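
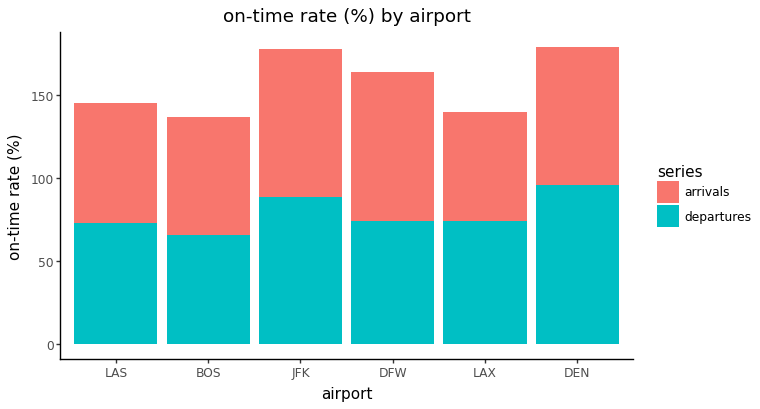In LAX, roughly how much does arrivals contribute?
≈ 60

arrivals top ≈ 140, bottom ≈ 80; segment ≈ 60.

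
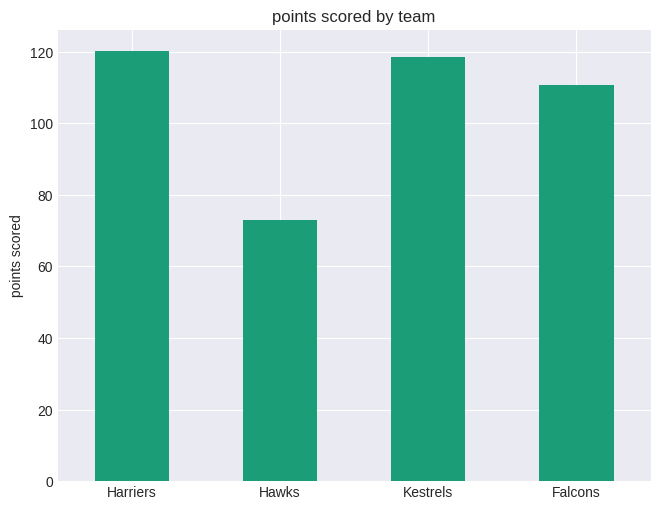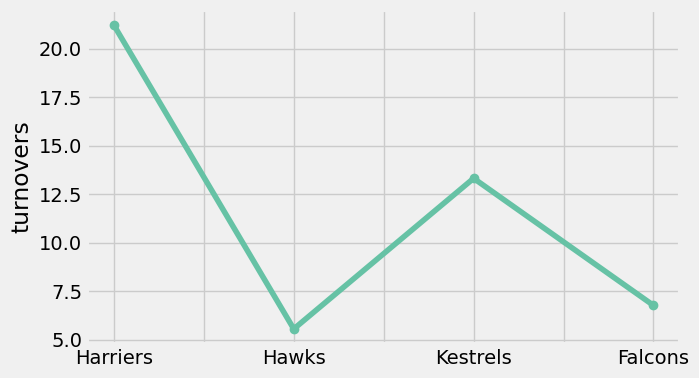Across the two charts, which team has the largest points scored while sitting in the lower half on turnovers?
Chart 2 median turnovers ≈ 10; below-median teams: Hawks, Falcons. Among those, Falcons has the highest points scored (≈ 120).

Falcons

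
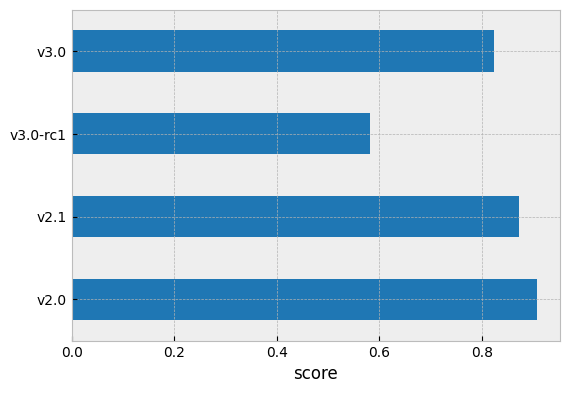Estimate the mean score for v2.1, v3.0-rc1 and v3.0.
≈ 0.77

(0.9 + 0.6 + 0.8) / 3 ≈ 0.77.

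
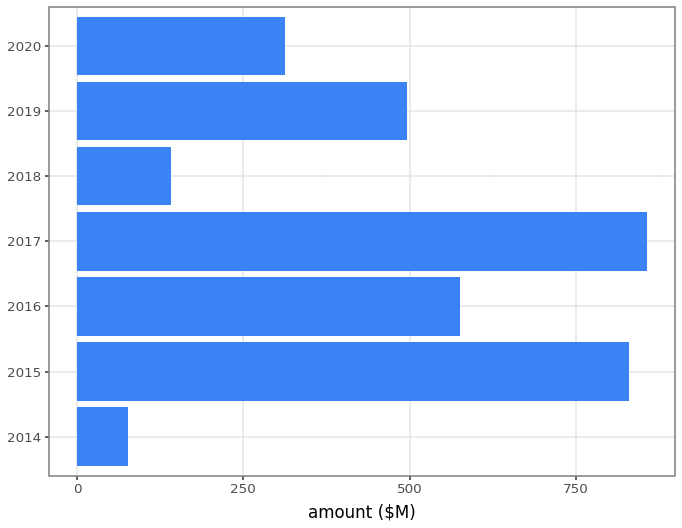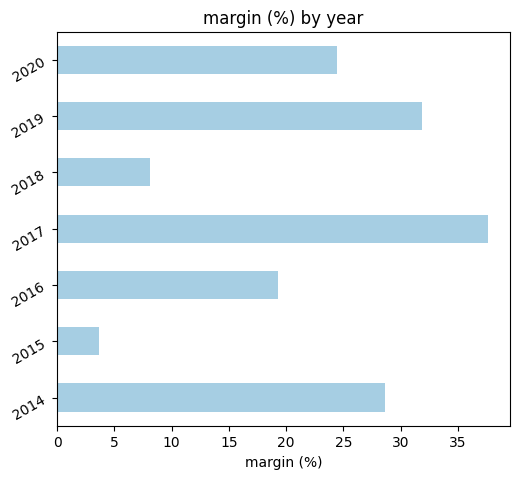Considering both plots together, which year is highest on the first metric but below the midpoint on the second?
2015

Chart 2 median margin (%) ≈ 25; below-median years: 2015, 2016, 2018. Among those, 2015 has the highest amount ($M) (≈ 800).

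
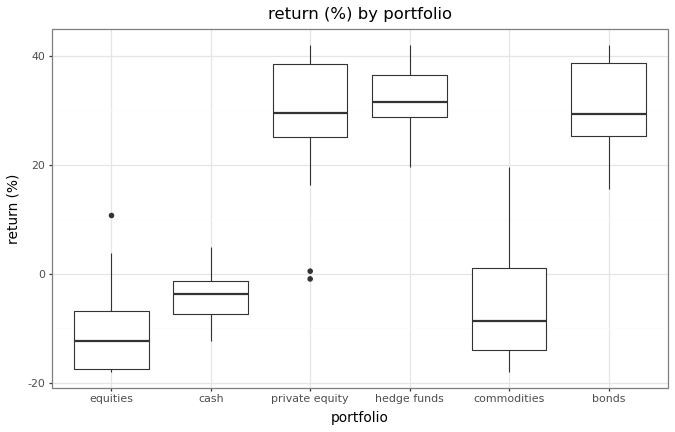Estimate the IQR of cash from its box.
≈ 5

Q3 ≈ 0, Q1 ≈ -5; IQR ≈ 5.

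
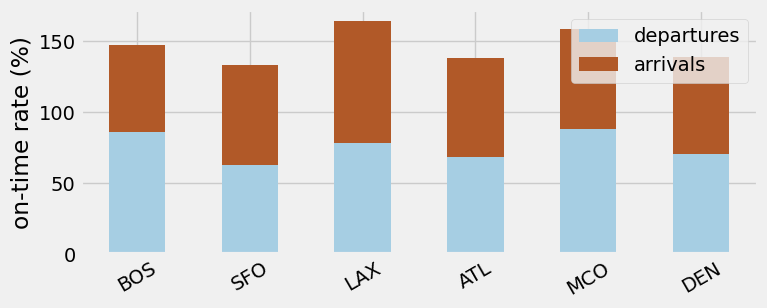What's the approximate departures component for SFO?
departures top ≈ 60, bottom ≈ 0; segment ≈ 60.

≈ 60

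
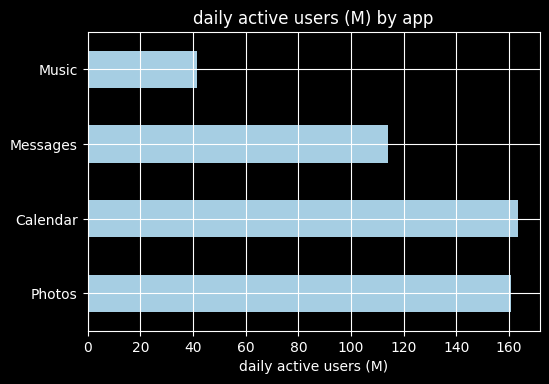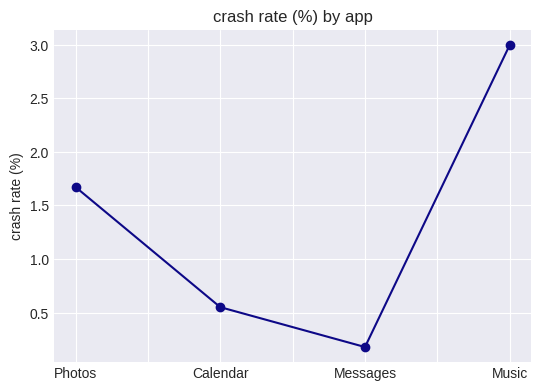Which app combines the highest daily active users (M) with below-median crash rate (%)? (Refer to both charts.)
Chart 2 median crash rate (%) ≈ 1; below-median apps: Calendar, Messages. Among those, Calendar has the highest daily active users (M) (≈ 160).

Calendar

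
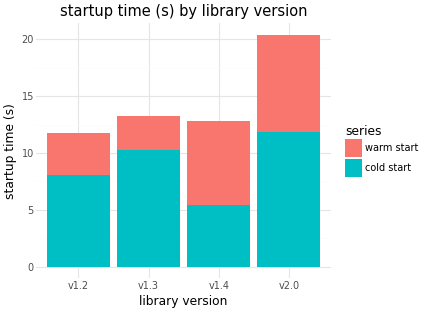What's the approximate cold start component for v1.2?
cold start top ≈ 8, bottom ≈ 0; segment ≈ 8.

≈ 8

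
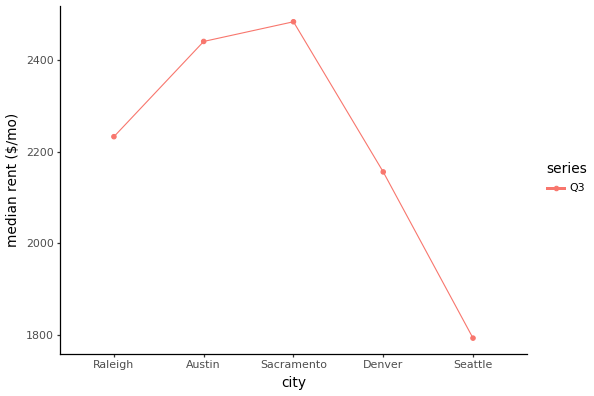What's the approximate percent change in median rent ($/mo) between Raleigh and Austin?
≈ +9.1%

Raleigh ≈ 2200, Austin ≈ 2400; (2400 − 2200) / 2200 ≈ +9.1%.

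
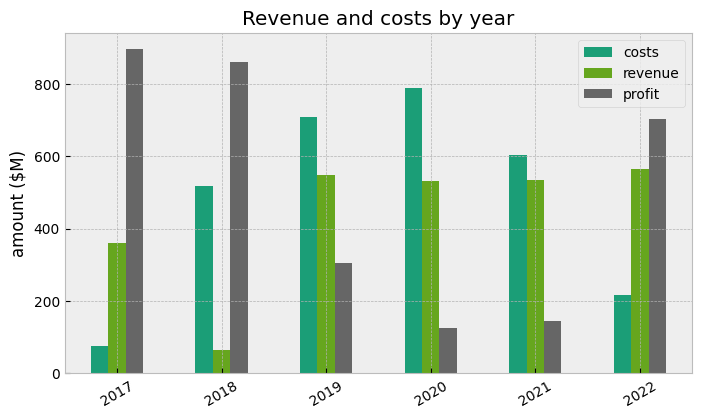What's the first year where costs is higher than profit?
2018: costs ≈ 500 vs profit ≈ 900 (not yet); 2019: costs ≈ 700 vs profit ≈ 300 (first crossover).

2019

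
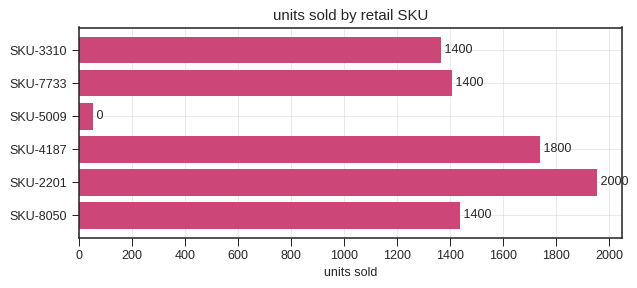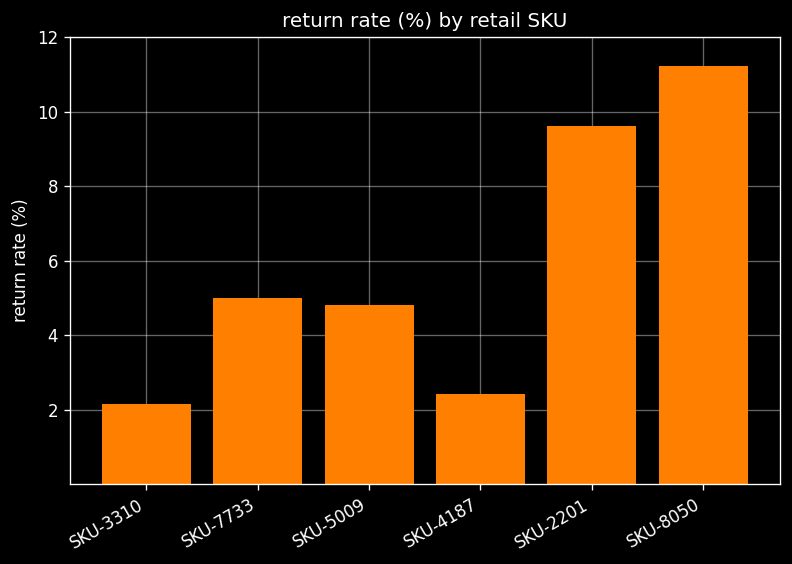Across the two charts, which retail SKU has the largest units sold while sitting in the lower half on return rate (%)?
SKU-4187

Chart 2 median return rate (%) ≈ 4; below-median retail SKUs: SKU-3310, SKU-5009, SKU-4187. Among those, SKU-4187 has the highest units sold (≈ 1800).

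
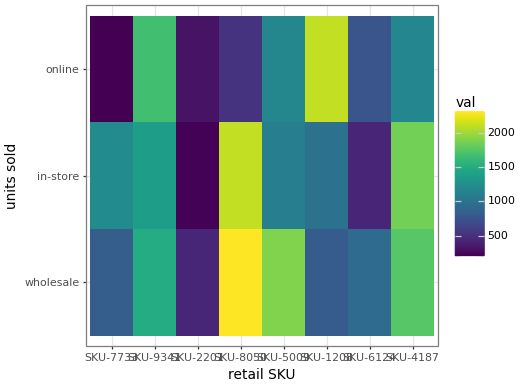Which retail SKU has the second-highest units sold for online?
Top 3 for online: SKU-1208 ≈ 2200, SKU-9341 ≈ 1600, SKU-5009 ≈ 1200.

SKU-9341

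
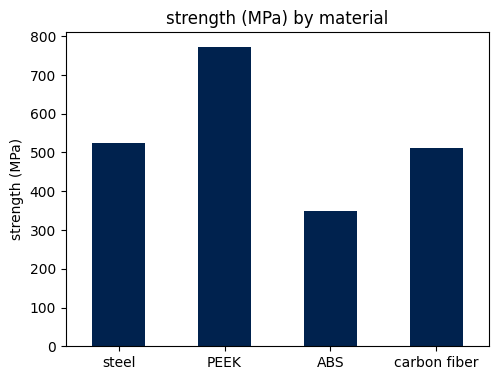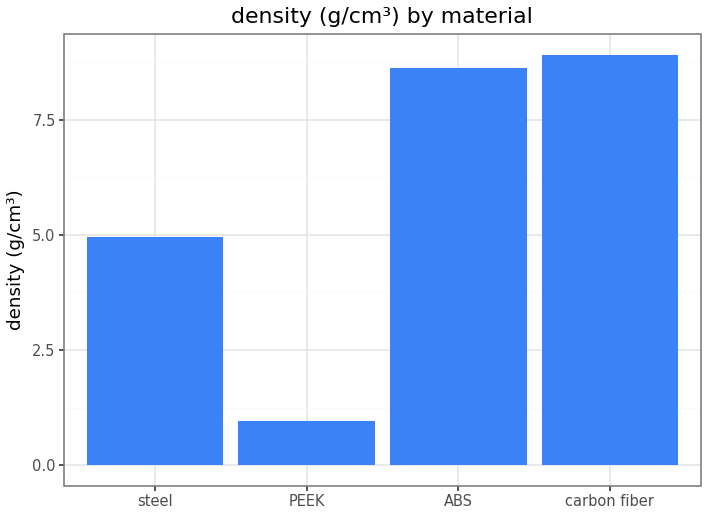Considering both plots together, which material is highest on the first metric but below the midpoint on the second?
Chart 2 median density (g/cm³) ≈ 7; below-median materials: steel, PEEK. Among those, PEEK has the highest strength (MPa) (≈ 800).

PEEK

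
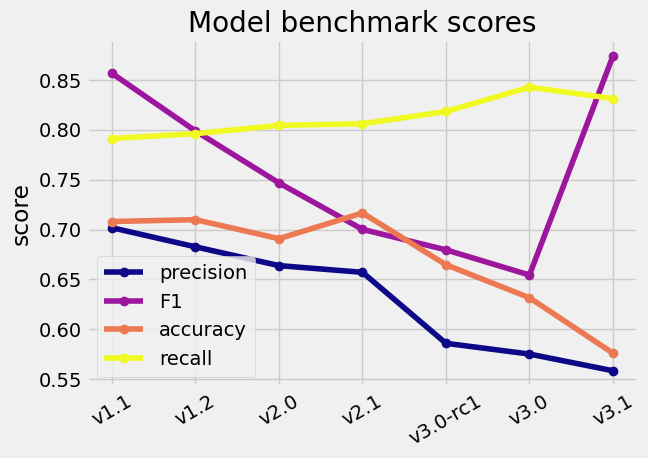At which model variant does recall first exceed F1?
v2.0

v1.2: recall ≈ 0.80 vs F1 ≈ 0.80 (not yet); v2.0: recall ≈ 0.80 vs F1 ≈ 0.75 (first crossover).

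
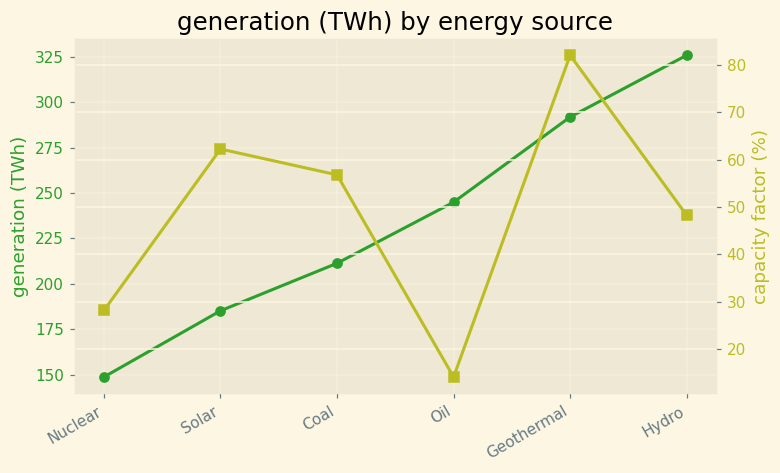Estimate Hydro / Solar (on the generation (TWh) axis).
Hydro ≈ 320, Solar ≈ 180; 320/180 ≈ 1.78.

≈ 1.78×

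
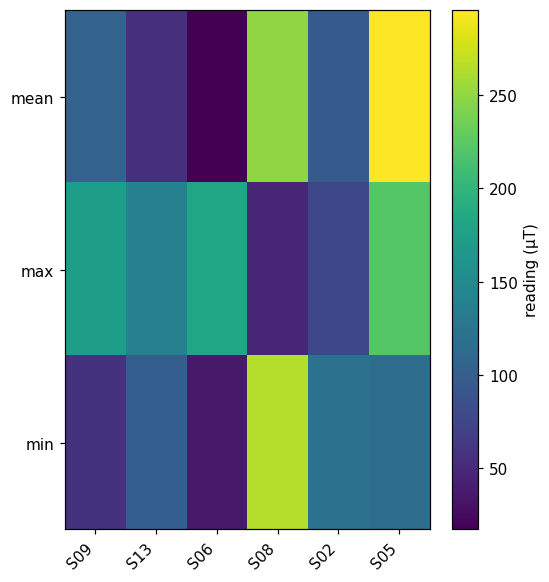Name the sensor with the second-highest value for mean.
Top 3 for mean: S05 ≈ 300, S08 ≈ 250, S09 ≈ 100.

S08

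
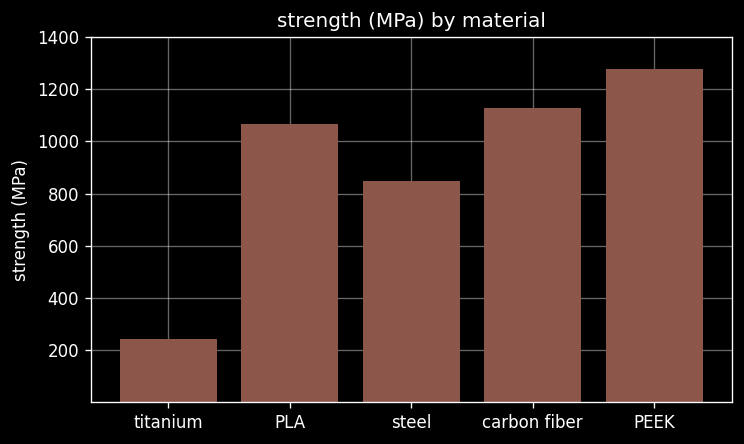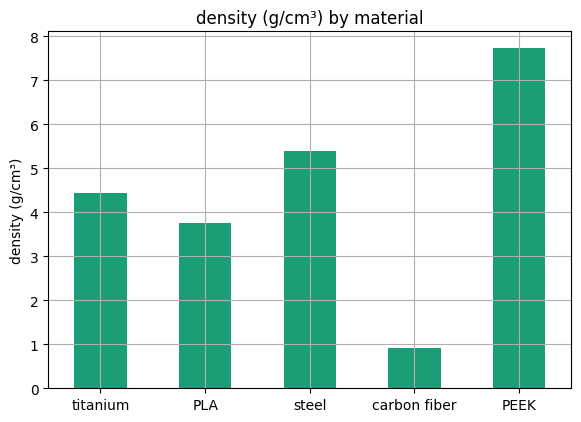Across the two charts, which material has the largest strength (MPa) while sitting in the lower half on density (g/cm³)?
carbon fiber

Chart 2 median density (g/cm³) ≈ 4; below-median materials: PLA, carbon fiber. Among those, carbon fiber has the highest strength (MPa) (≈ 1200).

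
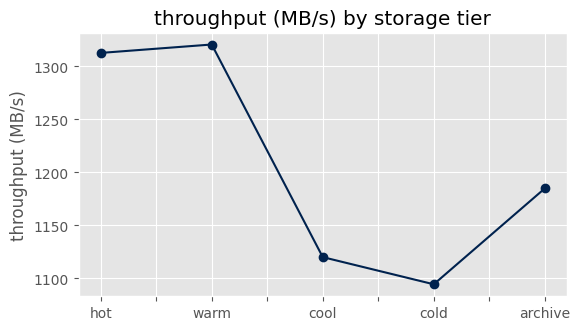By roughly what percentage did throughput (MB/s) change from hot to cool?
hot ≈ 1320, cool ≈ 1120; (1120 − 1320) / 1320 ≈ -15.2%.

≈ -15.2%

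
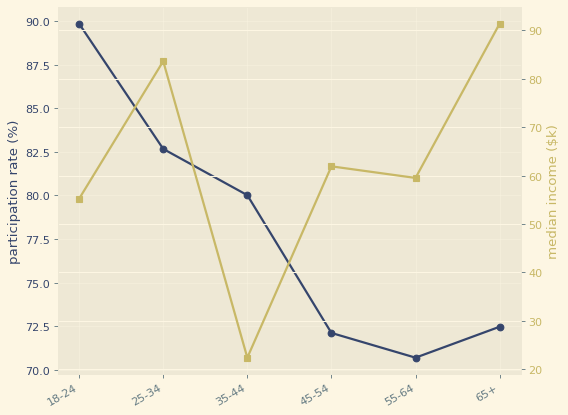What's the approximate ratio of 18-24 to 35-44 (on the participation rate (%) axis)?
≈ 1.12×

18-24 ≈ 90, 35-44 ≈ 80; 90/80 ≈ 1.12.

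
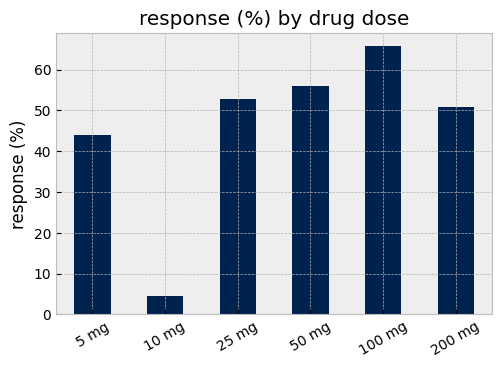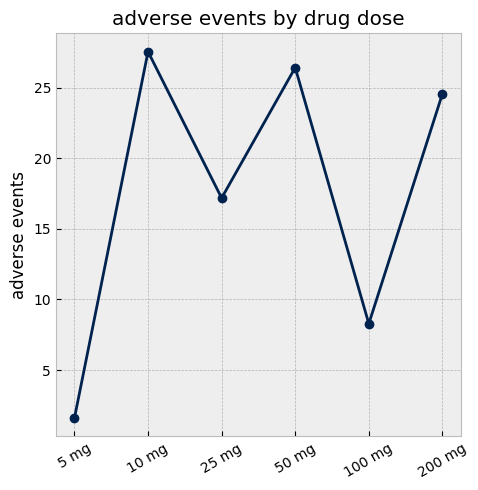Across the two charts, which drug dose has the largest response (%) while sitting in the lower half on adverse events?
100 mg

Chart 2 median adverse events ≈ 20; below-median drug doses: 5 mg, 25 mg, 100 mg. Among those, 100 mg has the highest response (%) (≈ 70).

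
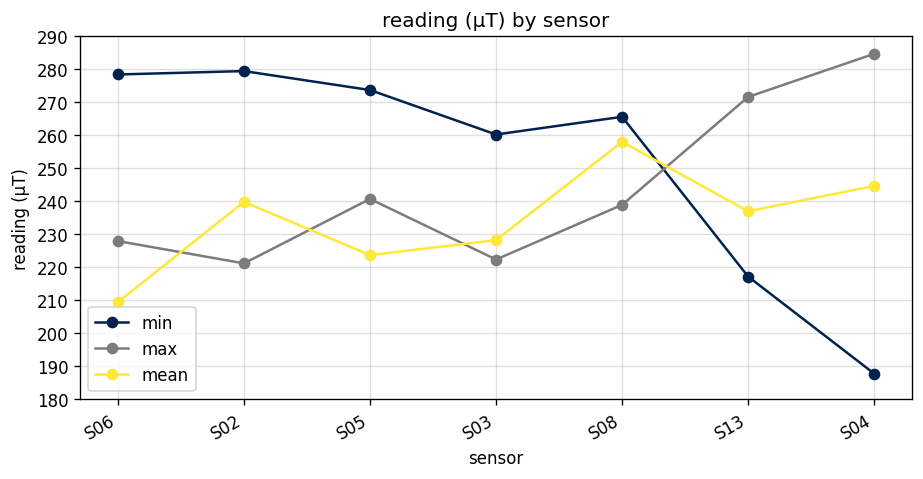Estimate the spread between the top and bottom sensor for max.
Max S04 ≈ 280, min S02 ≈ 220; range ≈ 60.

≈ 60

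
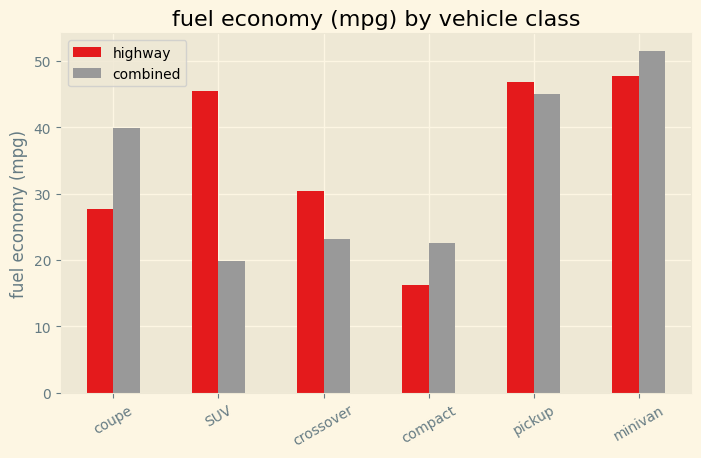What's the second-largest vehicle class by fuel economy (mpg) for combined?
Top 3 for combined: minivan ≈ 50, pickup ≈ 45, coupe ≈ 40.

pickup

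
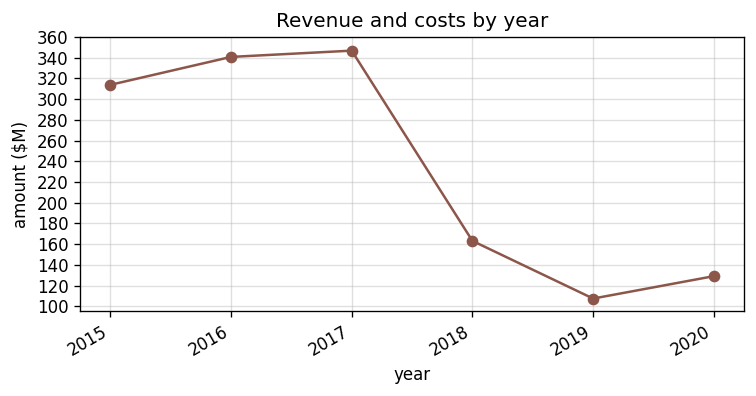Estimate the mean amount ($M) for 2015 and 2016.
≈ 330

(320 + 340) / 2 ≈ 330.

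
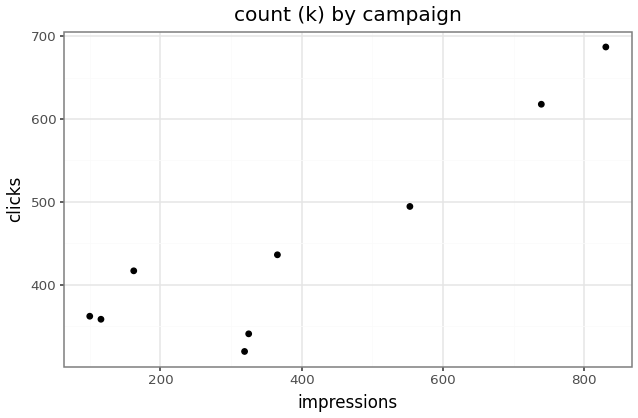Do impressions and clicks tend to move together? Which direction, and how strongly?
Points are positively correlated; strong (|r| ≈ 0.9).

positive, strong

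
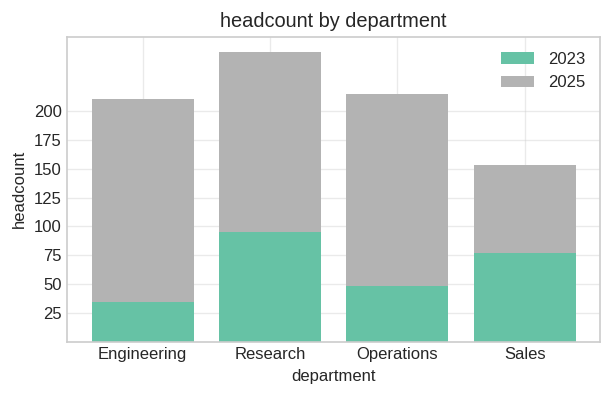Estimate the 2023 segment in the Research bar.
2023 top ≈ 100, bottom ≈ 0; segment ≈ 100.

≈ 100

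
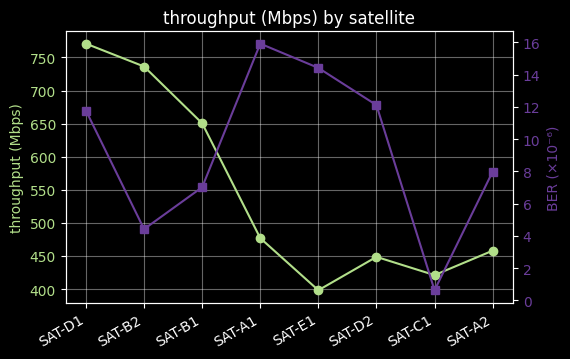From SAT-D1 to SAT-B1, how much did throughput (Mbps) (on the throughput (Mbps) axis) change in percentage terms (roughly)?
SAT-D1 ≈ 750, SAT-B1 ≈ 650; (650 − 750) / 750 ≈ -13.3%.

≈ -13.3%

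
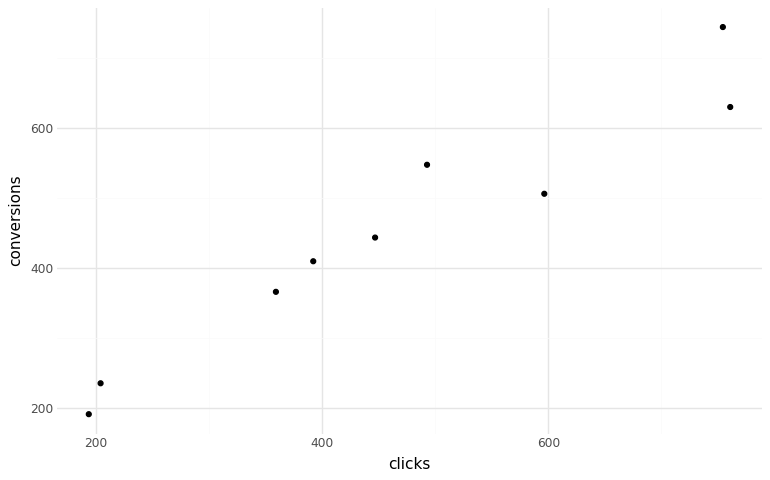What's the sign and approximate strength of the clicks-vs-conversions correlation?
positive, strong

Points are positively correlated; strong (|r| ≈ 1.0).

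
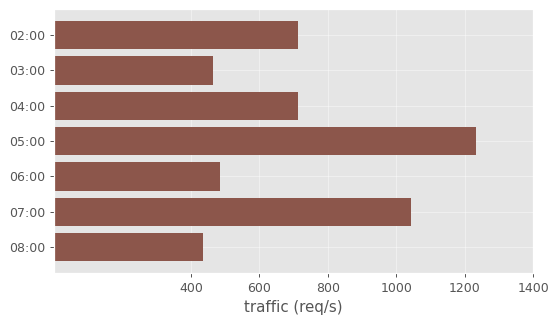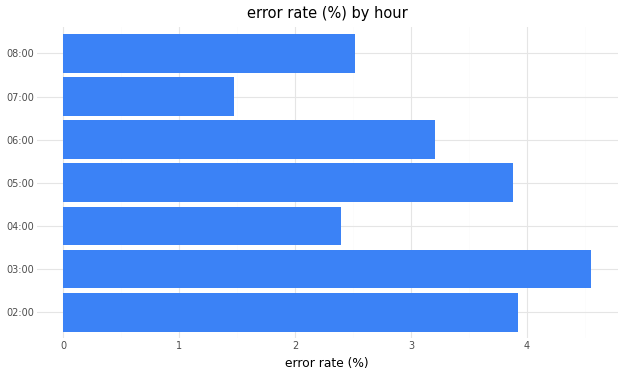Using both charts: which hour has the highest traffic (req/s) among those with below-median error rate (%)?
Chart 2 median error rate (%) ≈ 3; below-median hours: 04:00, 07:00, 08:00. Among those, 07:00 has the highest traffic (req/s) (≈ 1000).

07:00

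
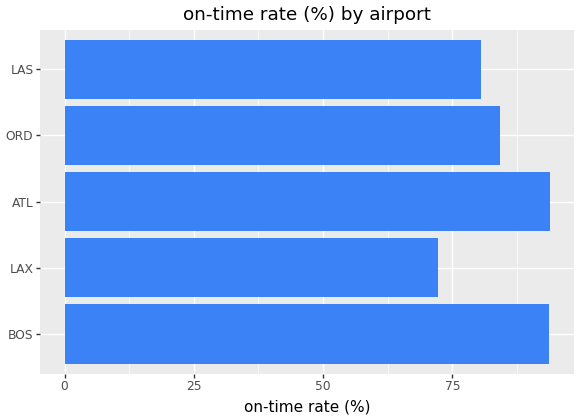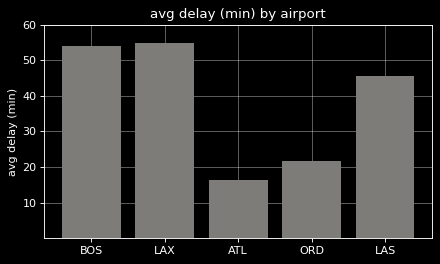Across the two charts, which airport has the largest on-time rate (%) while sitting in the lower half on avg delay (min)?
ATL

Chart 2 median avg delay (min) ≈ 50; below-median airports: ATL, ORD. Among those, ATL has the highest on-time rate (%) (≈ 90).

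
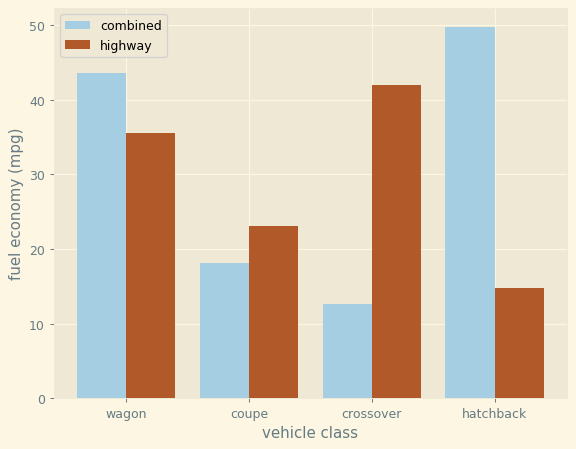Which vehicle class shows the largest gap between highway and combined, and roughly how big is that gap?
hatchback, ≈ 35 mpg

hatchback: highway ≈ 15, combined ≈ 50 → gap ≈ 35. Next-largest (crossover) is only ≈ 25.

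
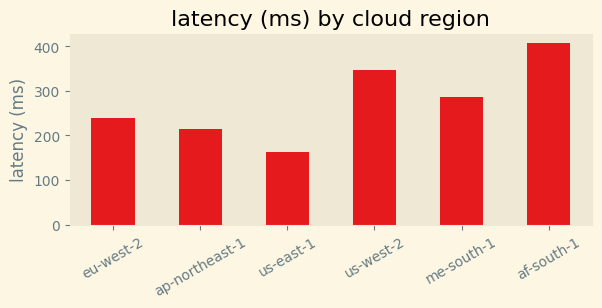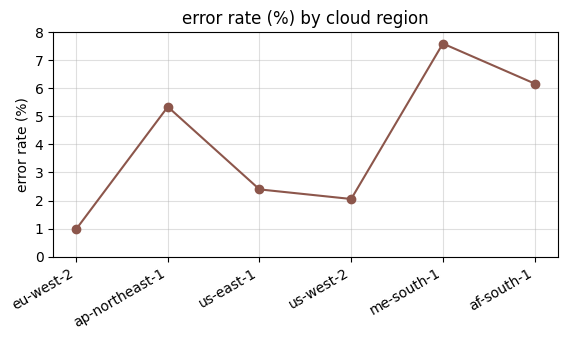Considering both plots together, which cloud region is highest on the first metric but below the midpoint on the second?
us-west-2

Chart 2 median error rate (%) ≈ 4; below-median cloud regions: eu-west-2, us-east-1, us-west-2. Among those, us-west-2 has the highest latency (ms) (≈ 350).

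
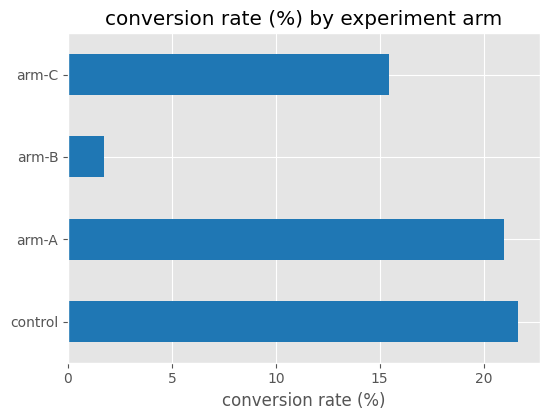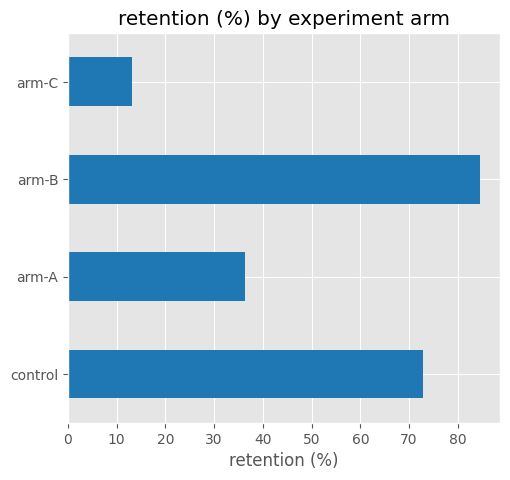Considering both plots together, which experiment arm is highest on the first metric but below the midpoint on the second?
arm-A

Chart 2 median retention (%) ≈ 50; below-median experiment arms: arm-A, arm-C. Among those, arm-A has the highest conversion rate (%) (≈ 20).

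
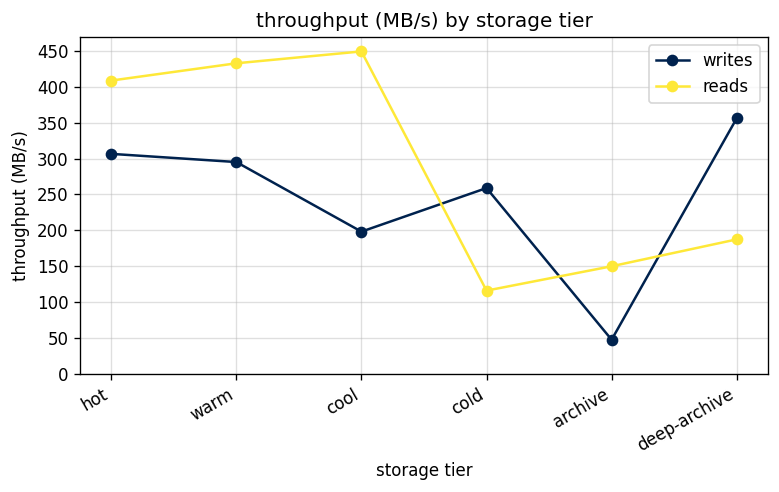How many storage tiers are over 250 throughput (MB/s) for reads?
3

Above 250: hot, warm, cool.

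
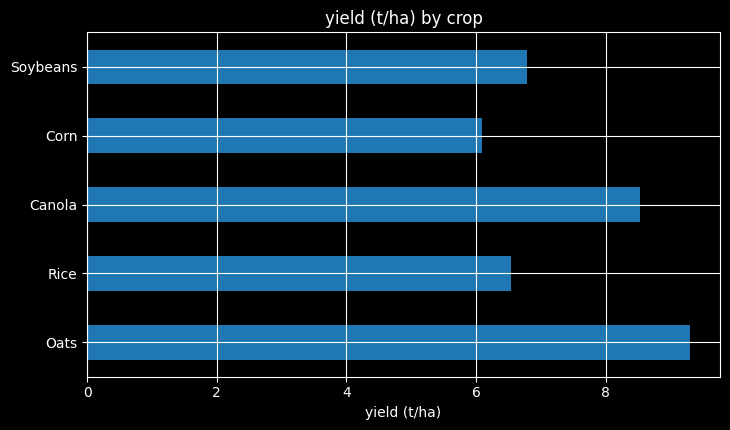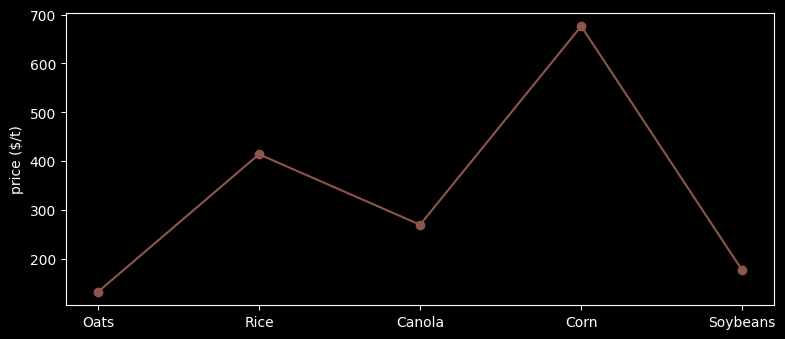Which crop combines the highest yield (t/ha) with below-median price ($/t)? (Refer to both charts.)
Oats

Chart 2 median price ($/t) ≈ 300; below-median crops: Oats, Soybeans. Among those, Oats has the highest yield (t/ha) (≈ 9).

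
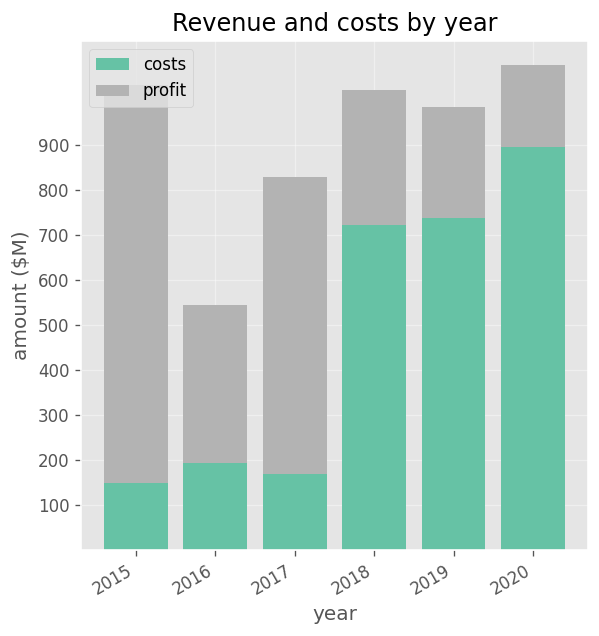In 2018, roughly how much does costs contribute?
costs top ≈ 700, bottom ≈ 0; segment ≈ 700.

≈ 700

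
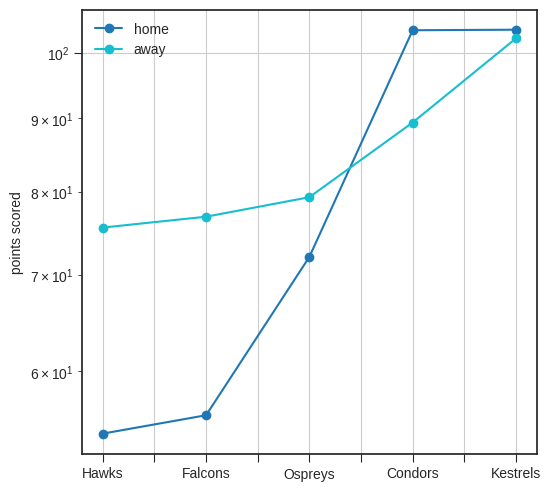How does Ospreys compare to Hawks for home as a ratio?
Ospreys ≈ 70, Hawks ≈ 55; 70/55 ≈ 1.27.

≈ 1.27×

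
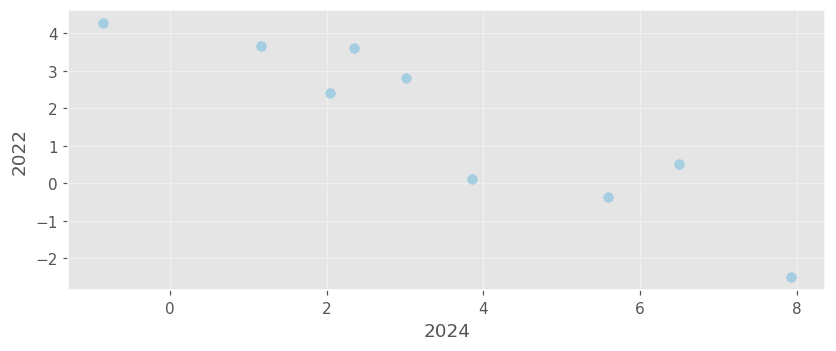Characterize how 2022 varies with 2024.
Points are negatively correlated; strong (|r| ≈ 0.9).

negative, strong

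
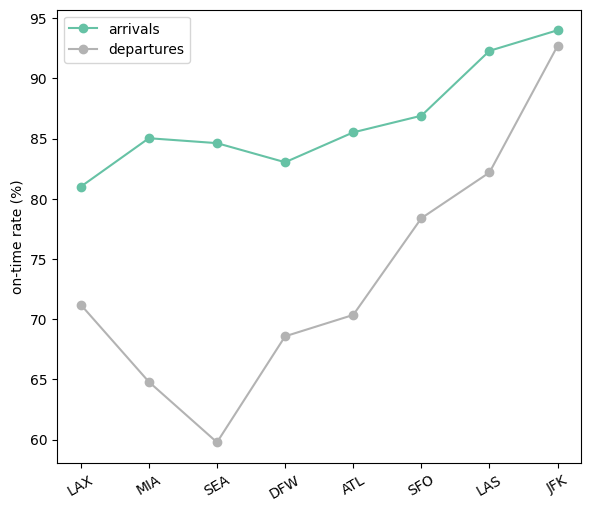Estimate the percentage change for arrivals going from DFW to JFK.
DFW ≈ 85, JFK ≈ 95; (95 − 85) / 85 ≈ +11.8%.

≈ +11.8%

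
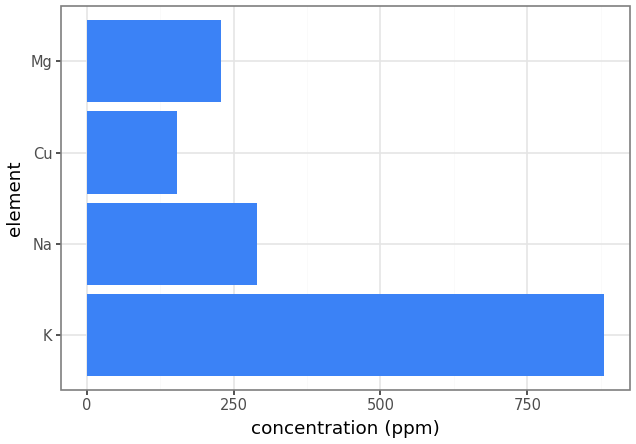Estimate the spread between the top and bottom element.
Max K ≈ 900, min Cu ≈ 200; range ≈ 700.

≈ 700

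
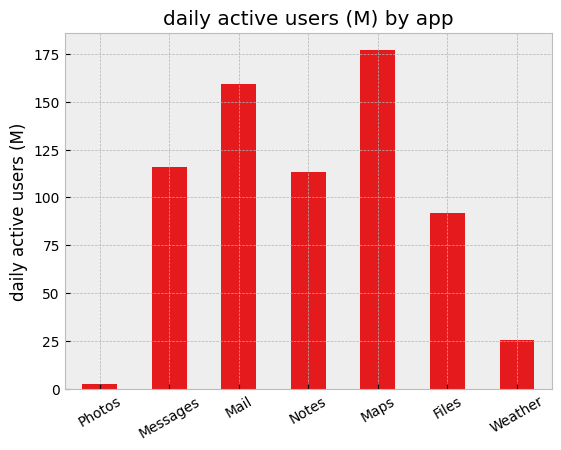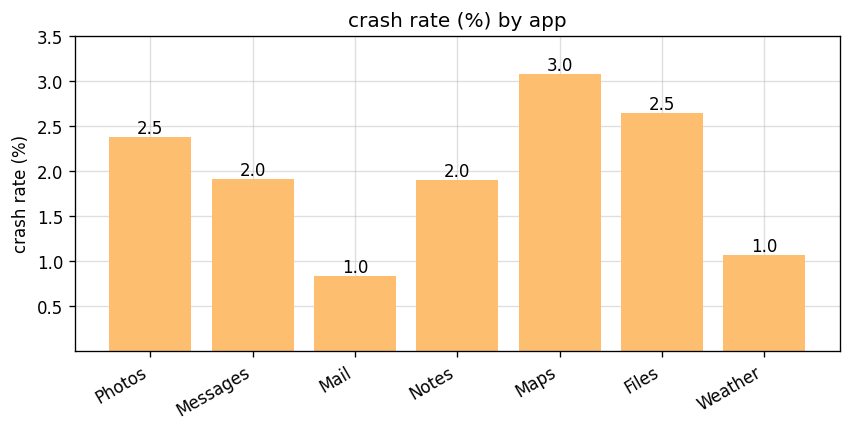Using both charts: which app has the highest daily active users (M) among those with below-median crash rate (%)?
Chart 2 median crash rate (%) ≈ 2; below-median apps: Mail, Notes, Weather. Among those, Mail has the highest daily active users (M) (≈ 160).

Mail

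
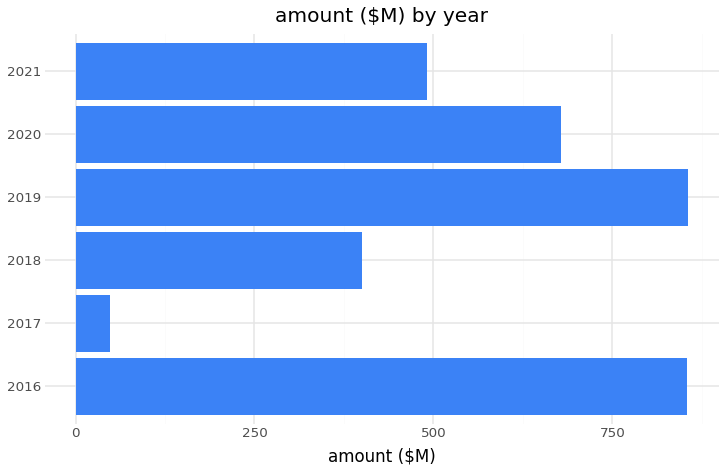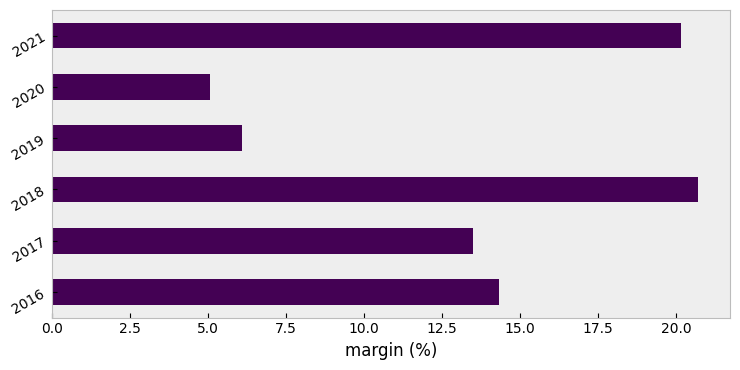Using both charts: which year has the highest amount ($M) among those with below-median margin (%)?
Chart 2 median margin (%) ≈ 14; below-median years: 2017, 2019, 2020. Among those, 2019 has the highest amount ($M) (≈ 900).

2019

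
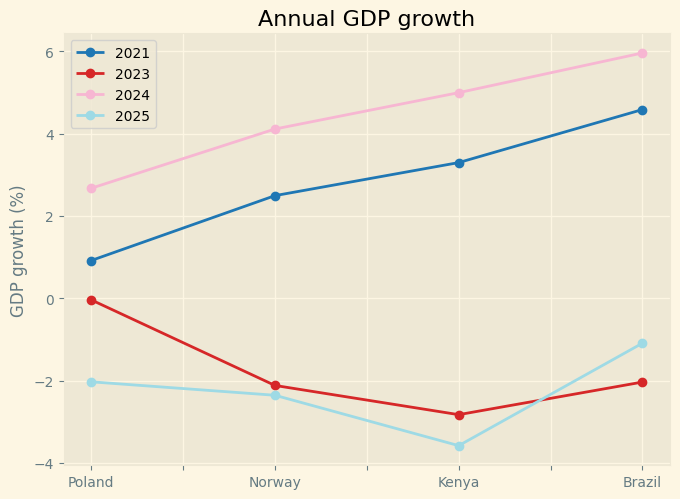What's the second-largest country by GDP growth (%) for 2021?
Top 3 for 2021: Brazil ≈ 5, Kenya ≈ 3, Norway ≈ 2.

Kenya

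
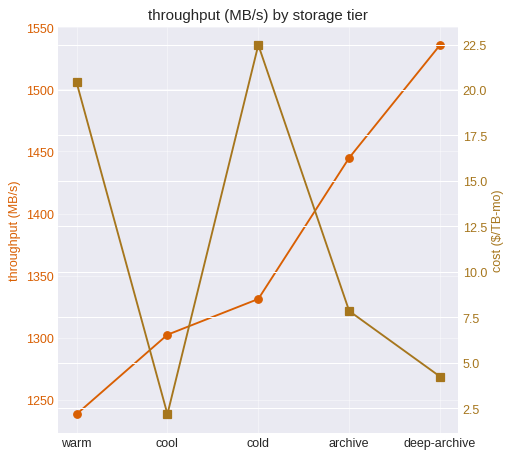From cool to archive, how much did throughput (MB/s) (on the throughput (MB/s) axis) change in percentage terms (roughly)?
cool ≈ 1300, archive ≈ 1450; (1450 − 1300) / 1300 ≈ +11.5%.

≈ +11.5%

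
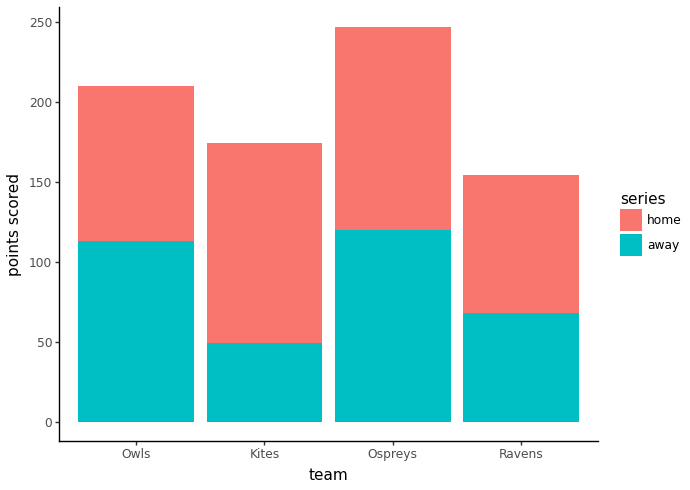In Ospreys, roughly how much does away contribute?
away top ≈ 125, bottom ≈ 0; segment ≈ 125.

≈ 125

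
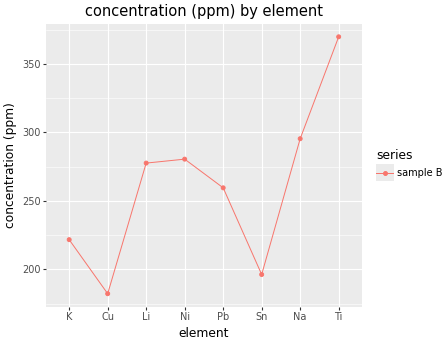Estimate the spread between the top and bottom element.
≈ 180

Max Ti ≈ 360, min Cu ≈ 180; range ≈ 180.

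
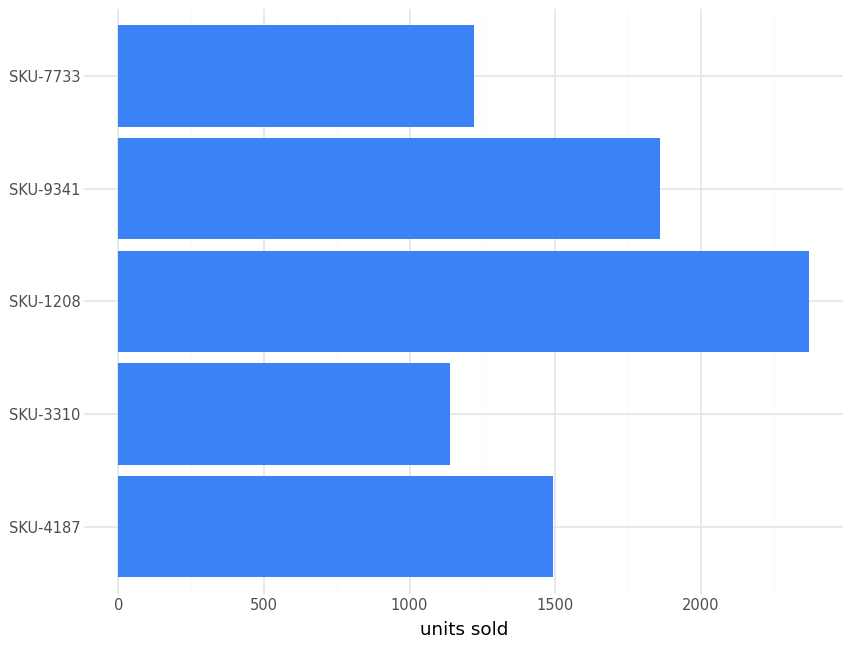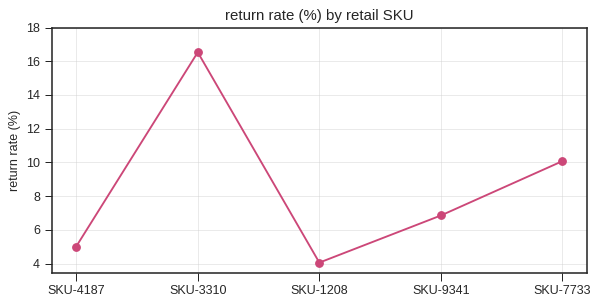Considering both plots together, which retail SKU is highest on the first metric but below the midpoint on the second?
SKU-1208

Chart 2 median return rate (%) ≈ 6; below-median retail SKUs: SKU-4187, SKU-1208. Among those, SKU-1208 has the highest units sold (≈ 2500).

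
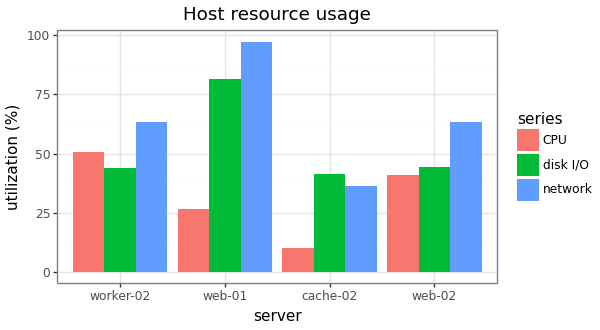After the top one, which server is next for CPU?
web-02

Top 3 for CPU: worker-02 ≈ 50, web-02 ≈ 40, web-01 ≈ 30.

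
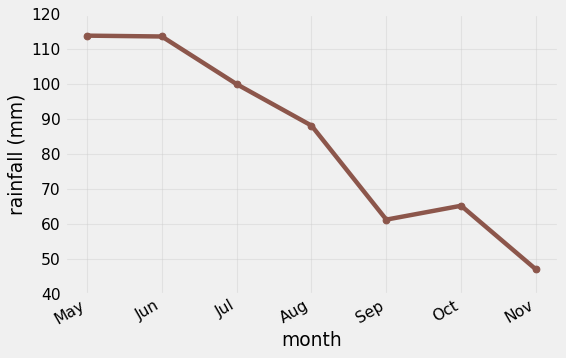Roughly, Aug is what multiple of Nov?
Aug ≈ 90, Nov ≈ 50; 90/50 ≈ 1.8.

≈ 1.8×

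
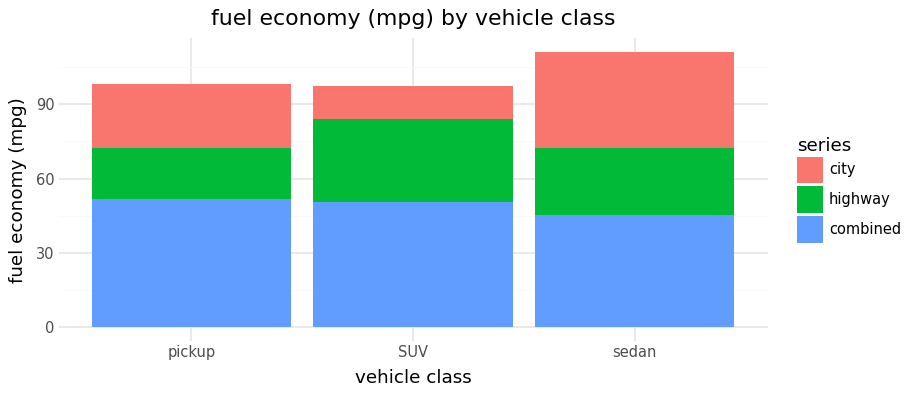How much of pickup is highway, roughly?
≈ 20

highway top ≈ 70, bottom ≈ 50; segment ≈ 20.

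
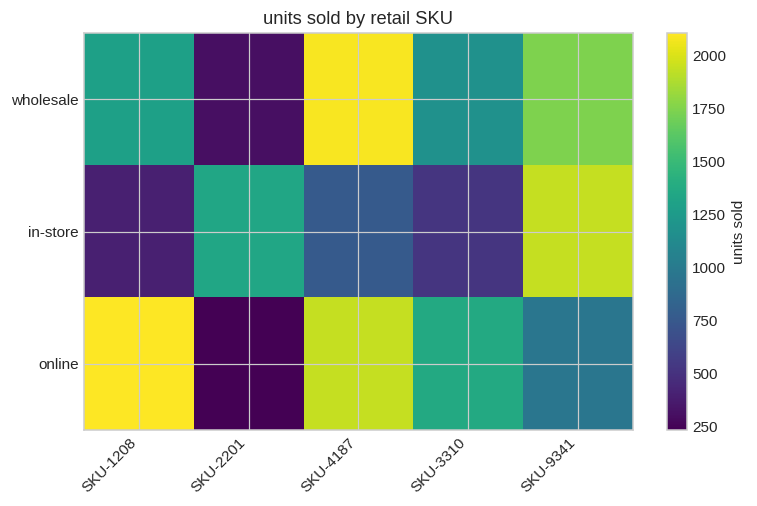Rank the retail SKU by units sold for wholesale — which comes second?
Top 3 for wholesale: SKU-4187 ≈ 2000, SKU-9341 ≈ 1800, SKU-1208 ≈ 1200.

SKU-9341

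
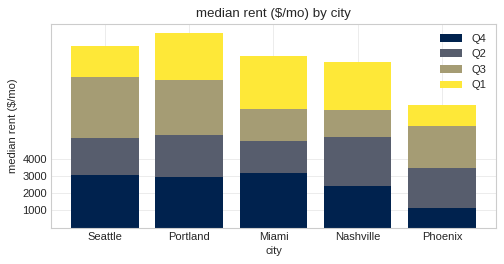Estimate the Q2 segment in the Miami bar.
Q2 top ≈ 5000, bottom ≈ 3000; segment ≈ 2000.

≈ 2000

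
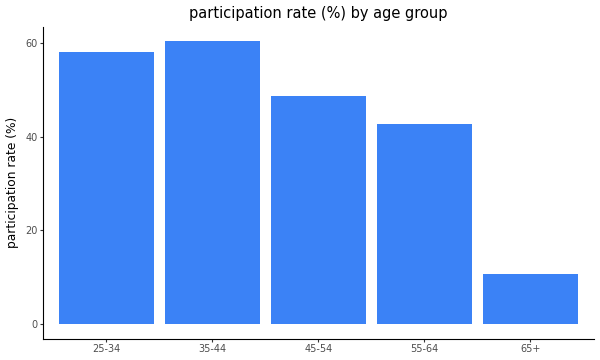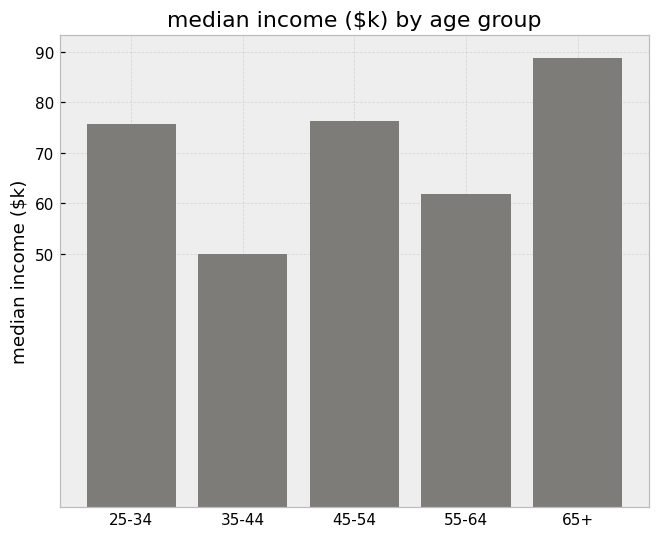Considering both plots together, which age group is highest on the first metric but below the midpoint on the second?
Chart 2 median median income ($k) ≈ 80; below-median age groups: 35-44, 55-64. Among those, 35-44 has the highest participation rate (%) (≈ 60).

35-44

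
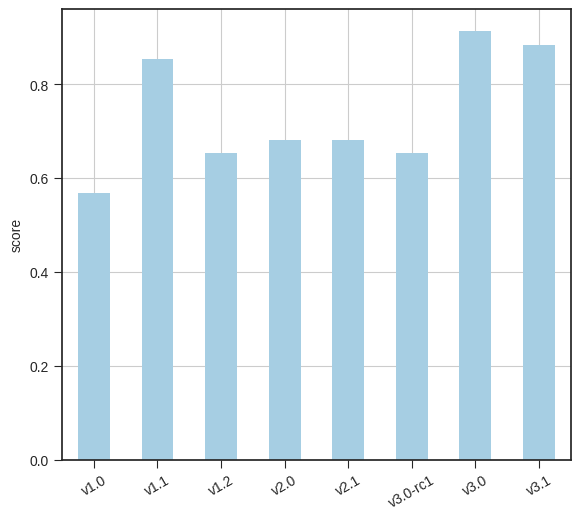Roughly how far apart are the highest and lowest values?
≈ 0.3

Max v3.0 ≈ 0.9, min v1.0 ≈ 0.6; range ≈ 0.3.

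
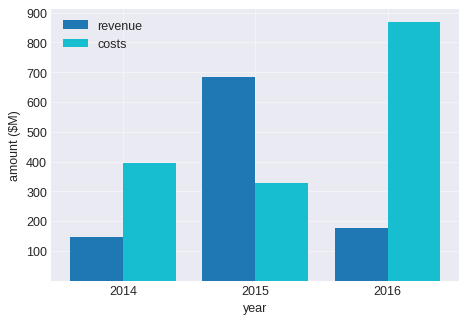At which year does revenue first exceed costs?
2015

2014: revenue ≈ 100 vs costs ≈ 400 (not yet); 2015: revenue ≈ 700 vs costs ≈ 300 (first crossover).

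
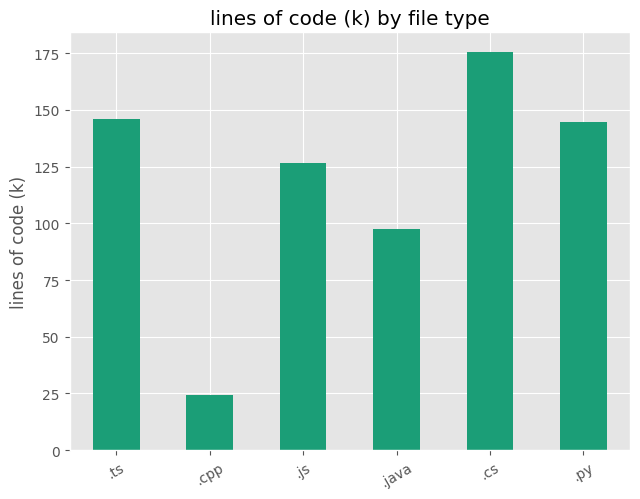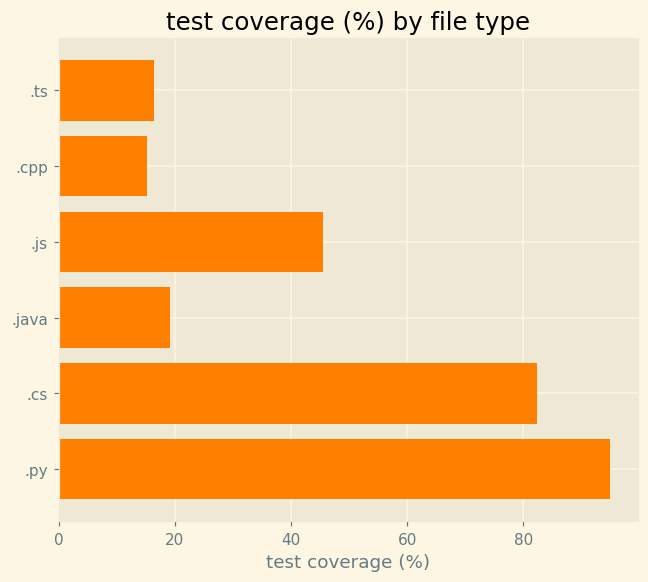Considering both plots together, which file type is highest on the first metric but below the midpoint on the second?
.ts

Chart 2 median test coverage (%) ≈ 30; below-median file types: .ts, .cpp, .java. Among those, .ts has the highest lines of code (k) (≈ 140).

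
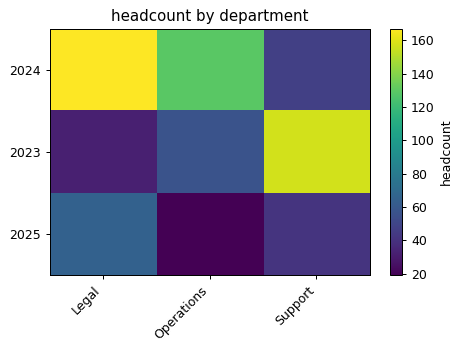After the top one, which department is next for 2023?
Operations

Top 3 for 2023: Support ≈ 160, Operations ≈ 60, Legal ≈ 40.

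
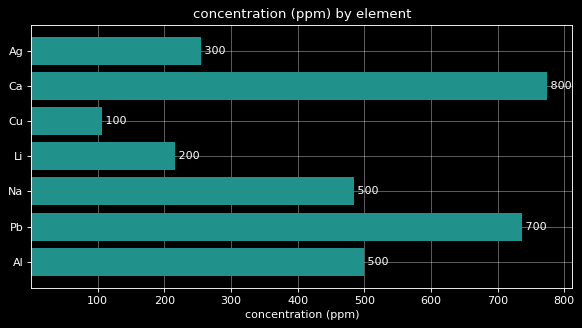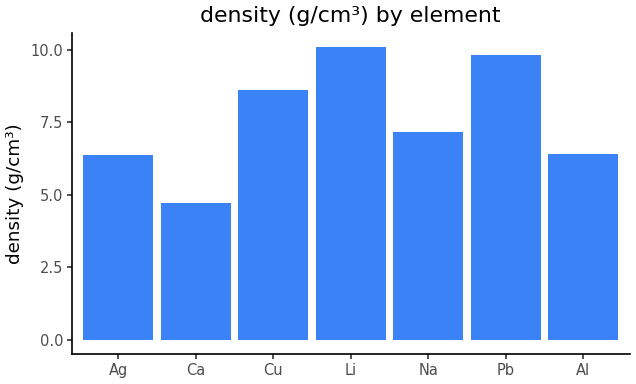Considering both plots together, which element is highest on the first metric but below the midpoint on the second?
Chart 2 median density (g/cm³) ≈ 7; below-median elements: Ag, Ca, Al. Among those, Ca has the highest concentration (ppm) (≈ 800).

Ca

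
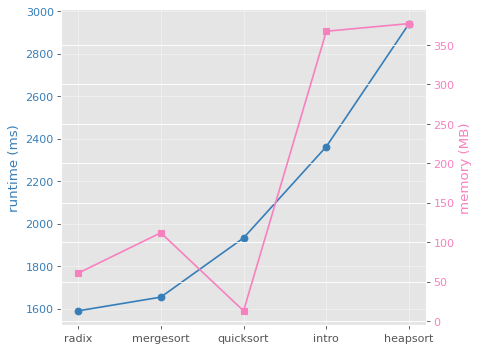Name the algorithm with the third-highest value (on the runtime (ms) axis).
quicksort

Top 4 (on the runtime (ms) axis): heapsort ≈ 3000, intro ≈ 2400, quicksort ≈ 2000, mergesort ≈ 1600.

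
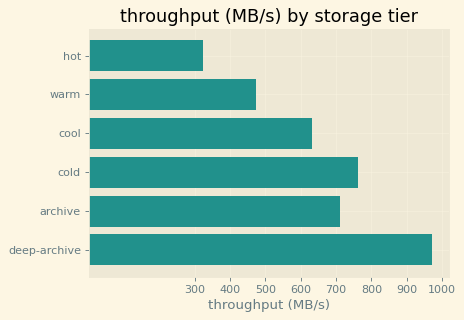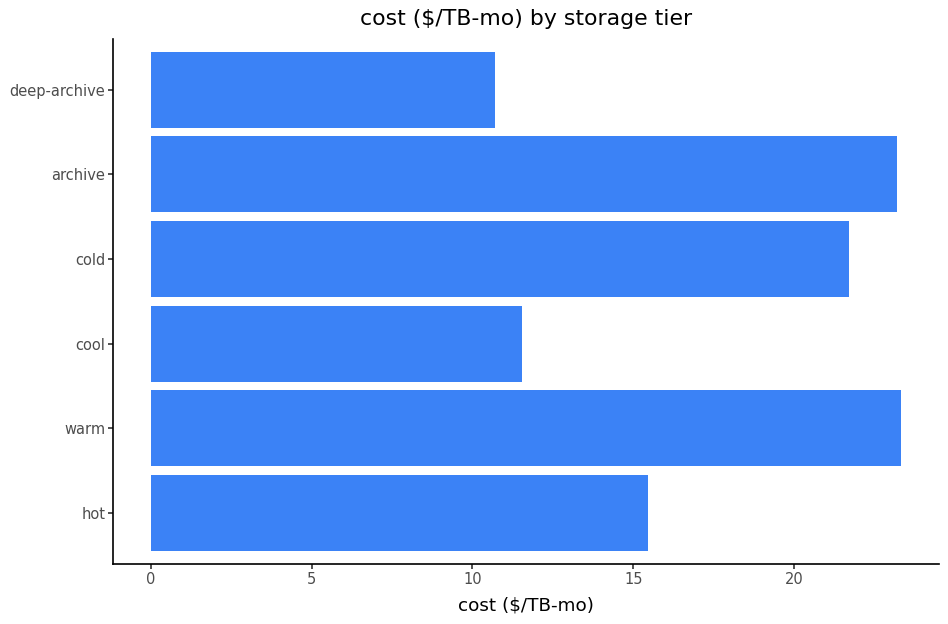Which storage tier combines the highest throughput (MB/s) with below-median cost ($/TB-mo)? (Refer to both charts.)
deep-archive

Chart 2 median cost ($/TB-mo) ≈ 20; below-median storage tiers: hot, cool, deep-archive. Among those, deep-archive has the highest throughput (MB/s) (≈ 1000).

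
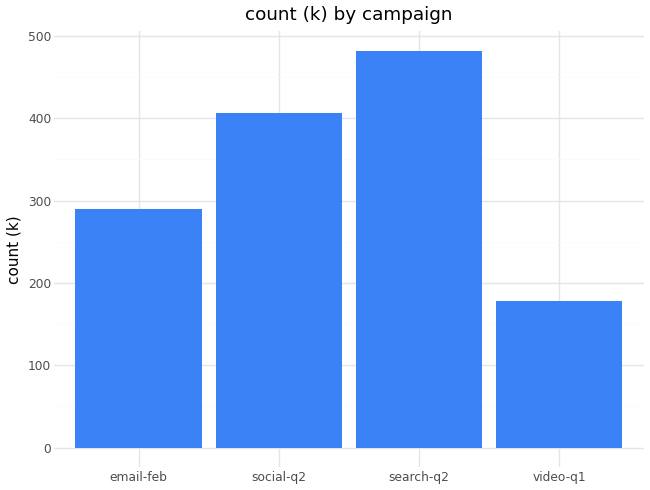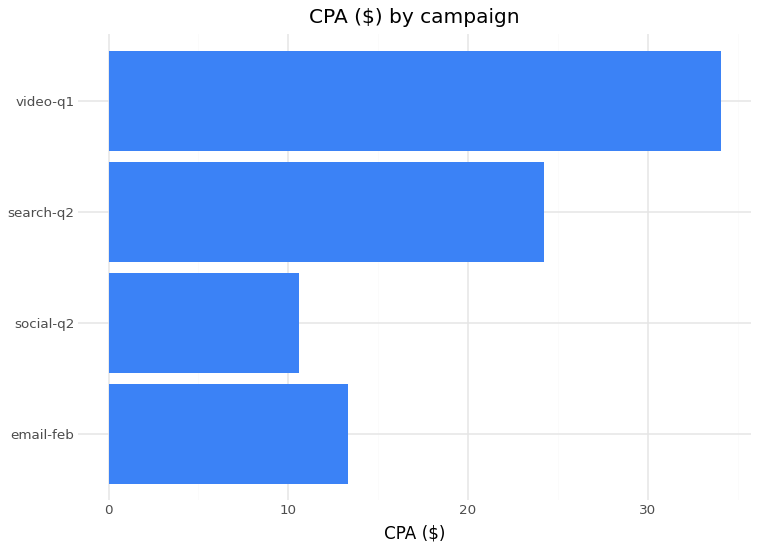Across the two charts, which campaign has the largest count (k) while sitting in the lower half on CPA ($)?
social-q2

Chart 2 median CPA ($) ≈ 20; below-median campaigns: email-feb, social-q2. Among those, social-q2 has the highest count (k) (≈ 400).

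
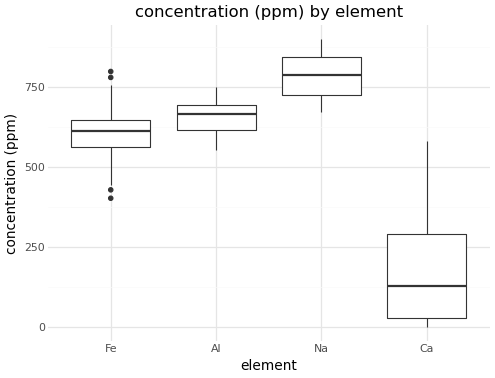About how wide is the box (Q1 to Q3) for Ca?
Q3 ≈ 300, Q1 ≈ 0; IQR ≈ 300.

≈ 300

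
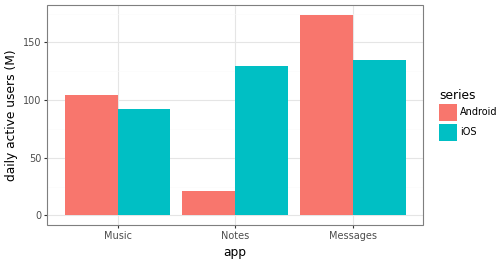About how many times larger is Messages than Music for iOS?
Messages ≈ 140, Music ≈ 100; 140/100 ≈ 1.4.

≈ 1.4×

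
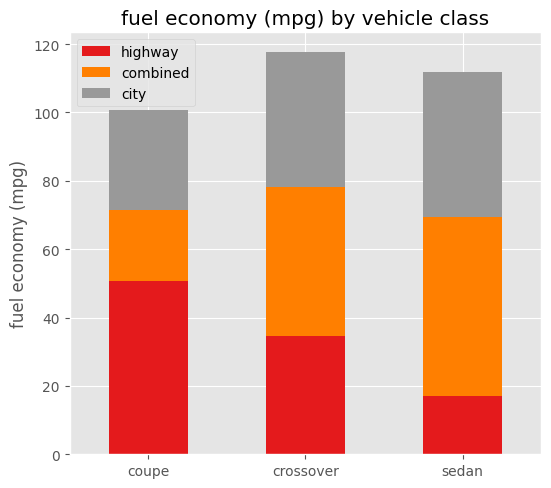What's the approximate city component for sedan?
≈ 40

city top ≈ 110, bottom ≈ 70; segment ≈ 40.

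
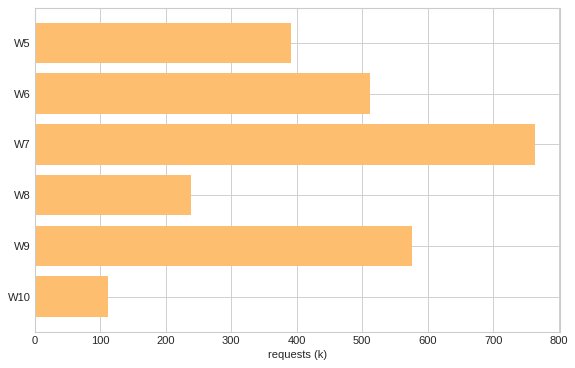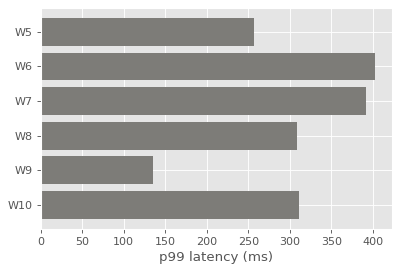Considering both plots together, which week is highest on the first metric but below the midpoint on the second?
Chart 2 median p99 latency (ms) ≈ 300; below-median weeks: W5, W8, W9. Among those, W9 has the highest requests (k) (≈ 600).

W9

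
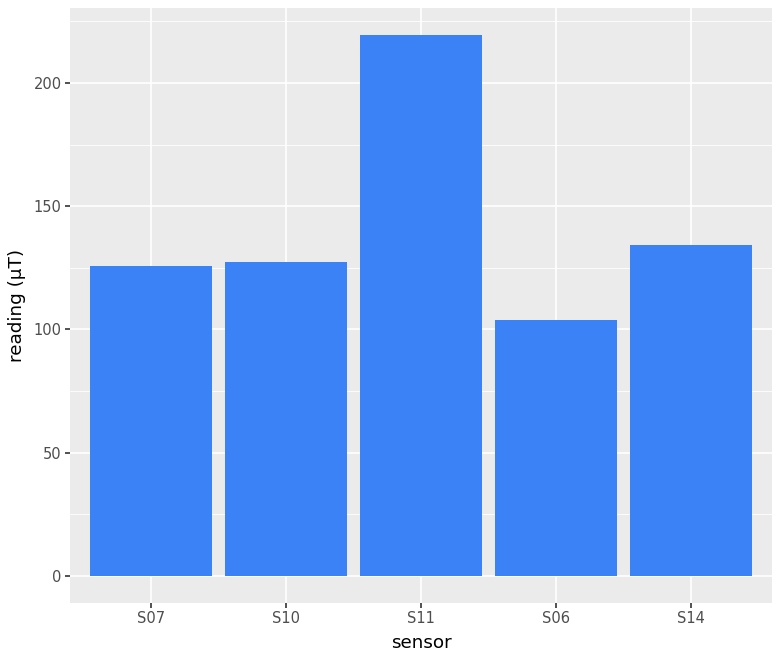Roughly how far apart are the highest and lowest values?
≈ 120

Max S11 ≈ 220, min S06 ≈ 100; range ≈ 120.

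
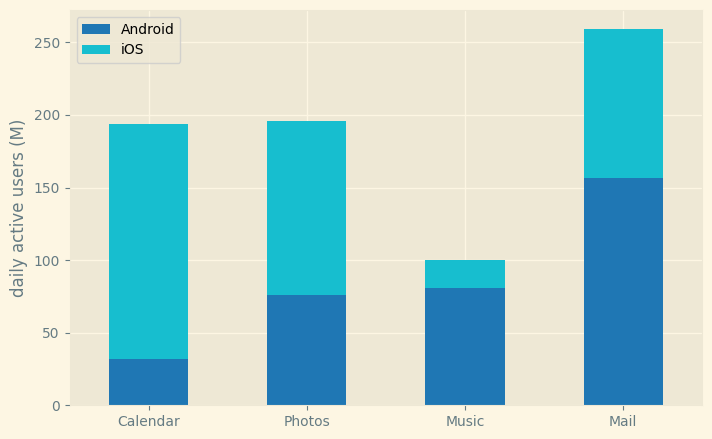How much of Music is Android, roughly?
≈ 75

Android top ≈ 75, bottom ≈ 0; segment ≈ 75.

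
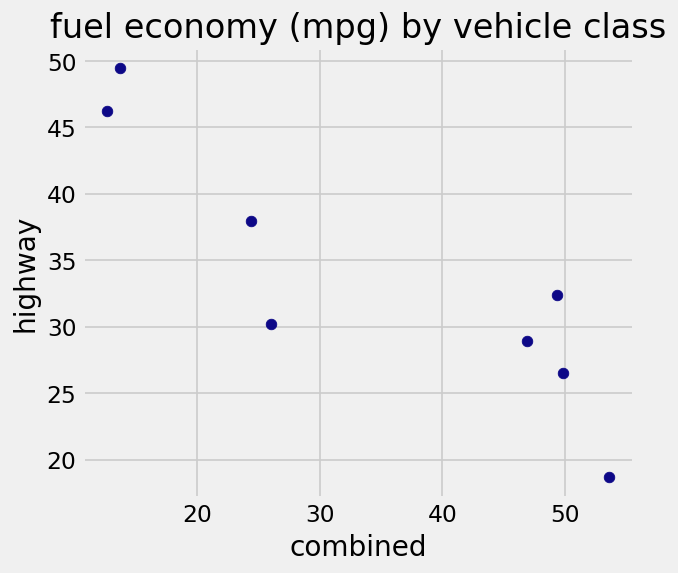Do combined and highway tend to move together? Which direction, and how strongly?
Points are negatively correlated; strong (|r| ≈ 0.9).

negative, strong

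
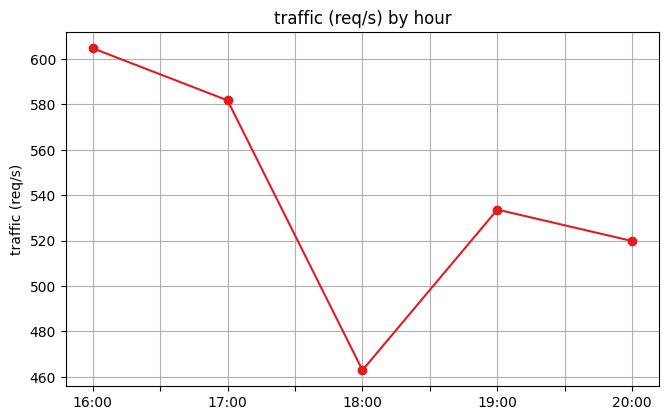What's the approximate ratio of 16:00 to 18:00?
16:00 ≈ 600, 18:00 ≈ 460; 600/460 ≈ 1.3.

≈ 1.3×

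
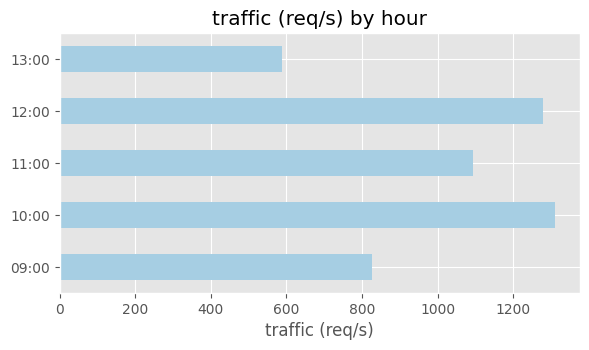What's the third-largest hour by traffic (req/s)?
11:00

Top 4: 10:00 ≈ 1400, 12:00 ≈ 1200, 11:00 ≈ 1000, 09:00 ≈ 800.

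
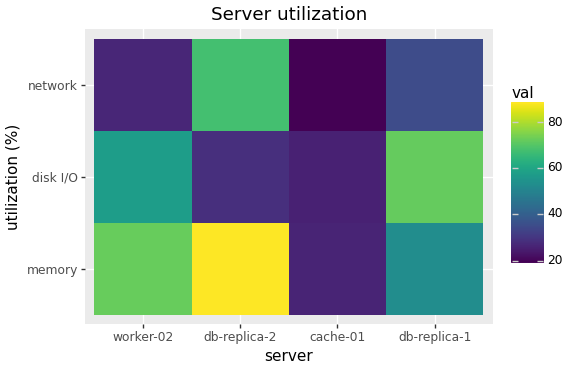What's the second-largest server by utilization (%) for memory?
Top 3 for memory: db-replica-2 ≈ 90, worker-02 ≈ 70, db-replica-1 ≈ 50.

worker-02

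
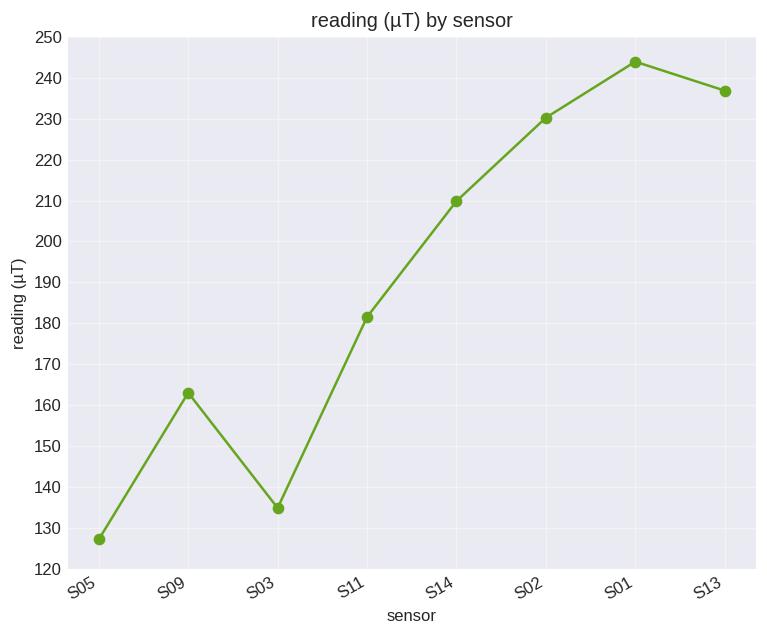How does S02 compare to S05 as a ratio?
S02 ≈ 230, S05 ≈ 130; 230/130 ≈ 1.77.

≈ 1.77×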